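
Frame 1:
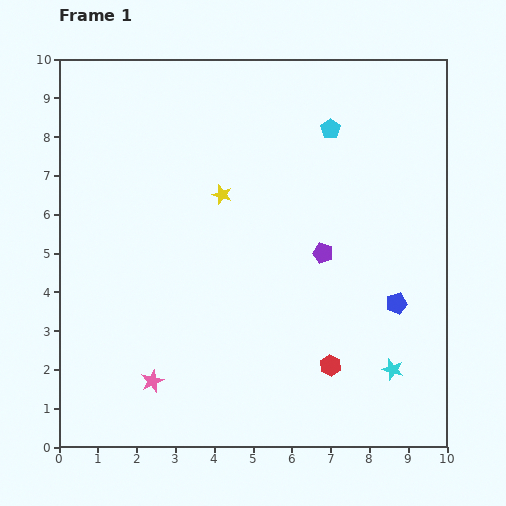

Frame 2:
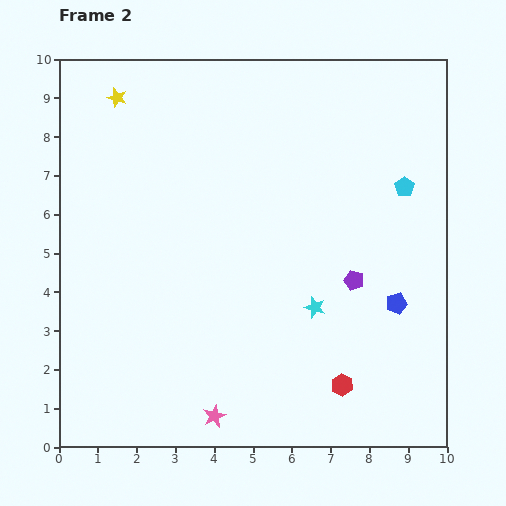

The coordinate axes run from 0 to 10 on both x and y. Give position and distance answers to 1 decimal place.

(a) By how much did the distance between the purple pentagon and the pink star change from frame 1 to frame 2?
-0.5

Distance in frame 1: 5.5. Distance in frame 2: 5.0.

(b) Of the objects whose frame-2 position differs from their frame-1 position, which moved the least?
the red hexagon

(moved 0.6)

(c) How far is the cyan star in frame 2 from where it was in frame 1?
2.6

The cyan star moved from (8.6, 2.0) to (6.6, 3.6), a distance of √(2.0² + 1.6²) ≈ 2.6.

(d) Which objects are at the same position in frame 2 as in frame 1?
the blue pentagon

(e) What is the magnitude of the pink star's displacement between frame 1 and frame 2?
1.8

The pink star moved from (2.4, 1.7) to (4.0, 0.8), a distance of √(1.6² + 0.9²) ≈ 1.8.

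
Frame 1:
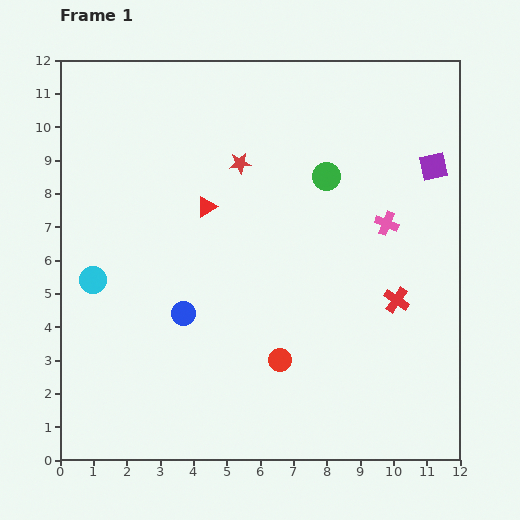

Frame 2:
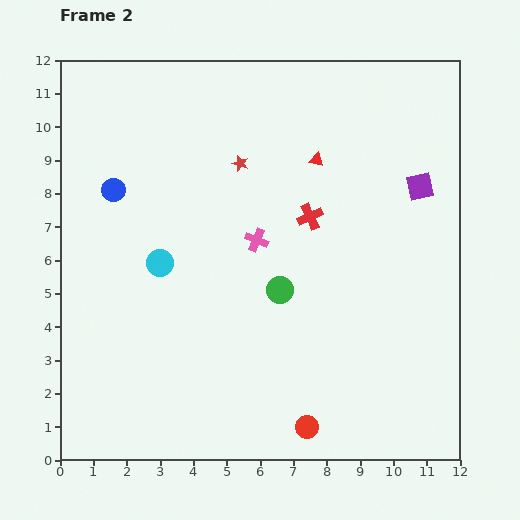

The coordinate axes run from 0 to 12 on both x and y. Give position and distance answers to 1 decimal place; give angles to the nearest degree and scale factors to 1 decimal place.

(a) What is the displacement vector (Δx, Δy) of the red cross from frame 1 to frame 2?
(-2.6, 2.5)

The red cross was at (10.1, 4.8) in frame 1 and (7.5, 7.3) in frame 2.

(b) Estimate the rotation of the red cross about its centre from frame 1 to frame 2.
31° clockwise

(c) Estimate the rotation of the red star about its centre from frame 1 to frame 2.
23° clockwise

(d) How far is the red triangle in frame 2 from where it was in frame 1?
3.6

The red triangle moved from (4.4, 7.6) to (7.7, 9.0), a distance of √(3.3² + 1.4²) ≈ 3.6.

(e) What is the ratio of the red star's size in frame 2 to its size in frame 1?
0.8×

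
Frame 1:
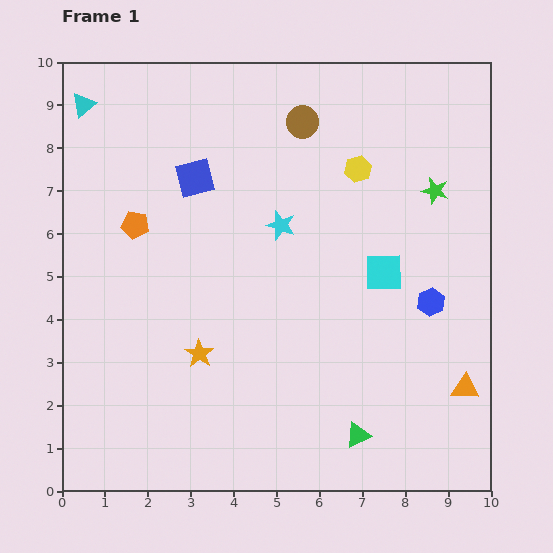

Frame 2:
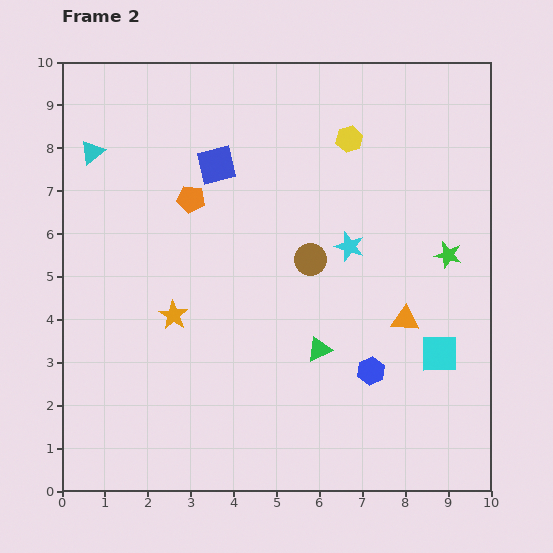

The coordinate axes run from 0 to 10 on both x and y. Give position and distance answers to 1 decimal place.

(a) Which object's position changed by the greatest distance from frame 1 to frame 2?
the brown circle

(moved 3.2; next 2.3)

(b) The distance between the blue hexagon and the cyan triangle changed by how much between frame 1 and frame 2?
-1.0

Distance in frame 1: 9.3. Distance in frame 2: 8.3.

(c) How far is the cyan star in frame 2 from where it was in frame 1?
1.7

The cyan star moved from (5.1, 6.2) to (6.7, 5.7), a distance of √(1.6² + 0.5²) ≈ 1.7.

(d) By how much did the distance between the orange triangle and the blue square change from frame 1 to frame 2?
-2.3

Distance in frame 1: 8.0. Distance in frame 2: 5.7.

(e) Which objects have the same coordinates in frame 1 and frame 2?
none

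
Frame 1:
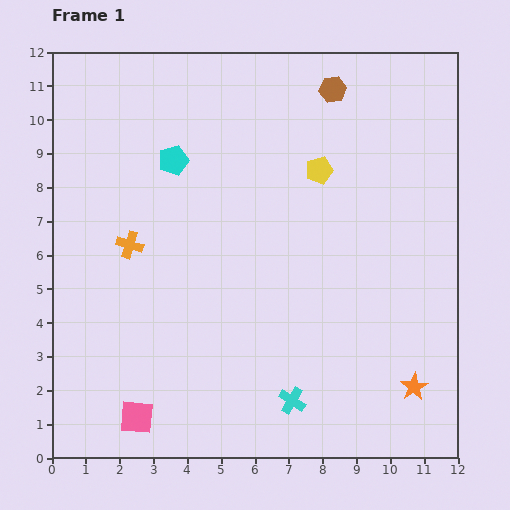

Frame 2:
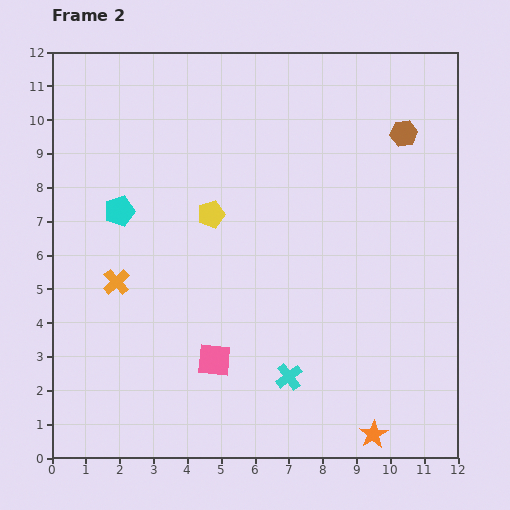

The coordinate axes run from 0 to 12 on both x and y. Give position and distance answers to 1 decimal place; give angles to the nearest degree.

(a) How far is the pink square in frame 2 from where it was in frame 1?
2.9

The pink square moved from (2.5, 1.2) to (4.8, 2.9), a distance of √(2.3² + 1.7²) ≈ 2.9.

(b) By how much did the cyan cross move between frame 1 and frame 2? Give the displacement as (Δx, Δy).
(-0.1, 0.7)

The cyan cross was at (7.1, 1.7) in frame 1 and (7.0, 2.4) in frame 2.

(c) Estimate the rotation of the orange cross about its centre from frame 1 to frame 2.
30° clockwise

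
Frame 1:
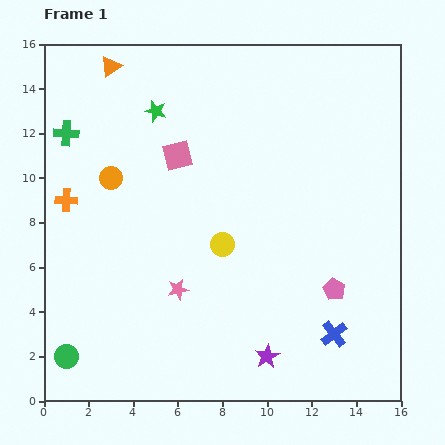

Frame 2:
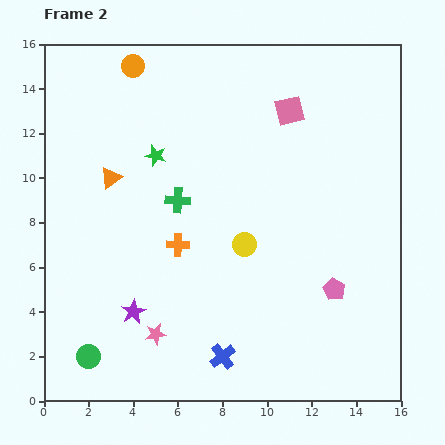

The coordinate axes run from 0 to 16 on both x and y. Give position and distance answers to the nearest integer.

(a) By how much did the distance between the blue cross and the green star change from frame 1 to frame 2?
-4

Distance in frame 1: 13. Distance in frame 2: 9.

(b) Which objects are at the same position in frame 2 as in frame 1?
the pink pentagon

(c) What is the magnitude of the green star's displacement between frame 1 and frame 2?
2

The green star moved from (5, 13) to (5, 11), a distance of √(0² + 2²) ≈ 2.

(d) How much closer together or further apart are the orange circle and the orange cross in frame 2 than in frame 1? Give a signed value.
+6

Distance in frame 1: 2. Distance in frame 2: 8.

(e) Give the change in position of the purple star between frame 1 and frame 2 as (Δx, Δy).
(-6, 2)

The purple star was at (10, 2) in frame 1 and (4, 4) in frame 2.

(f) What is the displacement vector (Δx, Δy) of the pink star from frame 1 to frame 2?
(-1, -2)

The pink star was at (6, 5) in frame 1 and (5, 3) in frame 2.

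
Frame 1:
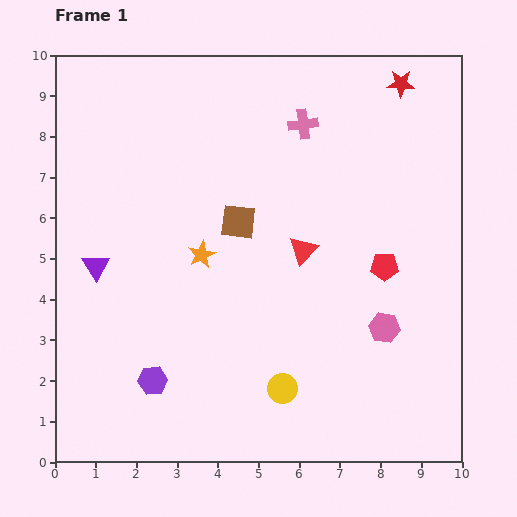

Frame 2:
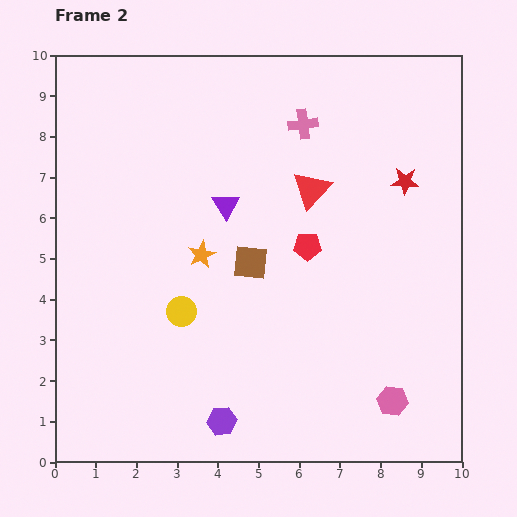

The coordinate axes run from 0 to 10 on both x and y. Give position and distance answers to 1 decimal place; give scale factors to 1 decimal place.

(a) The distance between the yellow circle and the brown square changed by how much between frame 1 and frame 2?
-2.1

Distance in frame 1: 4.2. Distance in frame 2: 2.1.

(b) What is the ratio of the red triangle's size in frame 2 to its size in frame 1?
1.3×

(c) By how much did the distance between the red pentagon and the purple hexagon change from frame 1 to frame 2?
-1.6

Distance in frame 1: 6.4. Distance in frame 2: 4.8.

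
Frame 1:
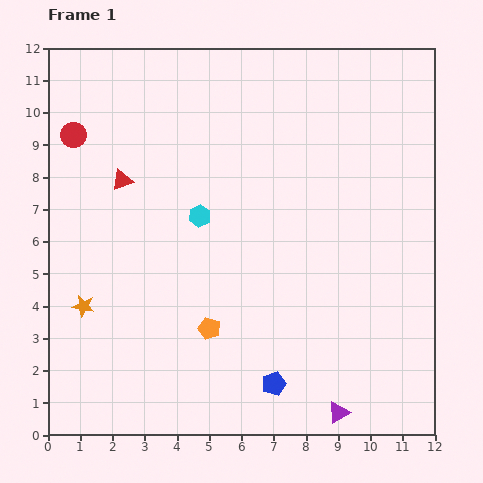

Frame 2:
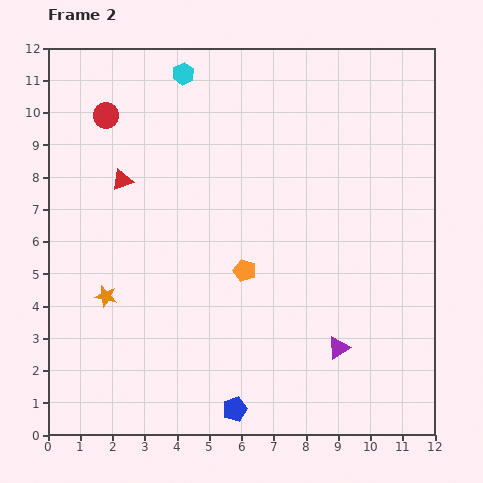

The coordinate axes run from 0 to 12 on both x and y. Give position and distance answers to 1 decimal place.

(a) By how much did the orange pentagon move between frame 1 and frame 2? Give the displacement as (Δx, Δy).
(1.1, 1.8)

The orange pentagon was at (5.0, 3.3) in frame 1 and (6.1, 5.1) in frame 2.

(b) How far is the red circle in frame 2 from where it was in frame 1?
1.2

The red circle moved from (0.8, 9.3) to (1.8, 9.9), a distance of √(1.0² + 0.6²) ≈ 1.2.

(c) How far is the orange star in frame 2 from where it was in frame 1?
0.8

The orange star moved from (1.1, 4.0) to (1.8, 4.3), a distance of √(0.7² + 0.3²) ≈ 0.8.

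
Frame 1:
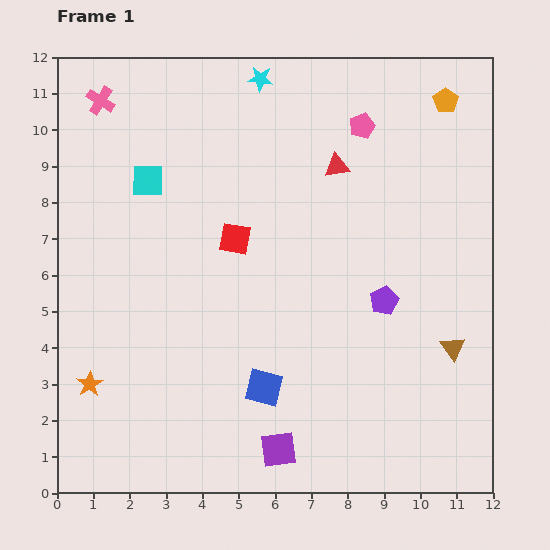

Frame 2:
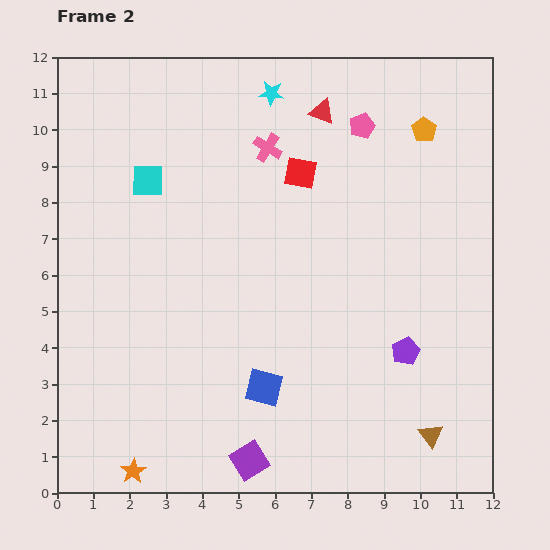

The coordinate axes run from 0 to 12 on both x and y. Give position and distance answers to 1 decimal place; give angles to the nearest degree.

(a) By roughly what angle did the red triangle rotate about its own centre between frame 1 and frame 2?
30° clockwise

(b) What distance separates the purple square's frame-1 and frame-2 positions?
0.9

The purple square moved from (6.1, 1.2) to (5.3, 0.9), a distance of √(0.8² + 0.3²) ≈ 0.9.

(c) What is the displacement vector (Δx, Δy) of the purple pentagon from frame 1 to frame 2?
(0.6, -1.4)

The purple pentagon was at (9.0, 5.3) in frame 1 and (9.6, 3.9) in frame 2.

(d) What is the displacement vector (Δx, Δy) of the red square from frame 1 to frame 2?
(1.8, 1.8)

The red square was at (4.9, 7.0) in frame 1 and (6.7, 8.8) in frame 2.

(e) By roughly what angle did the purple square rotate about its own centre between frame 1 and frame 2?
23° counter-clockwise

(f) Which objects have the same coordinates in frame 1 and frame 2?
the blue square, the cyan square, the pink pentagon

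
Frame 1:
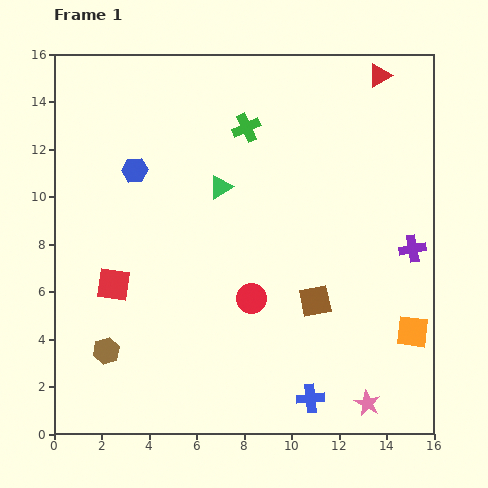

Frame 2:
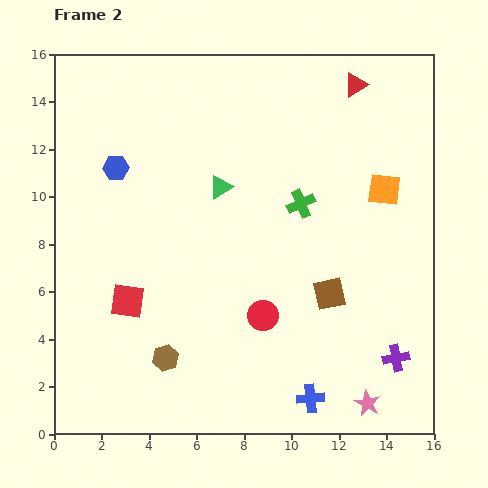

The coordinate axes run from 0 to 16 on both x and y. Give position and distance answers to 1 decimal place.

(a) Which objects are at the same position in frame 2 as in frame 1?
the green triangle, the blue cross, the pink star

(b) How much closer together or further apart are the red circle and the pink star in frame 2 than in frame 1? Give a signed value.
-0.9

Distance in frame 1: 6.6. Distance in frame 2: 5.7.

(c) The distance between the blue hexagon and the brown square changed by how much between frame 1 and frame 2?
+1.0

Distance in frame 1: 9.4. Distance in frame 2: 10.4.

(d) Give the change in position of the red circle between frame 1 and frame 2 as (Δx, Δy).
(0.5, -0.7)

The red circle was at (8.3, 5.7) in frame 1 and (8.8, 5.0) in frame 2.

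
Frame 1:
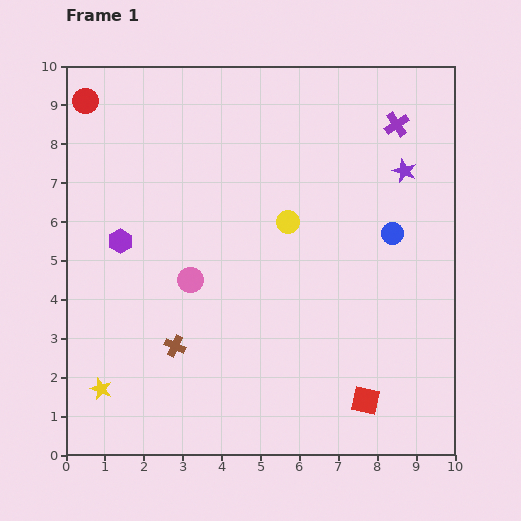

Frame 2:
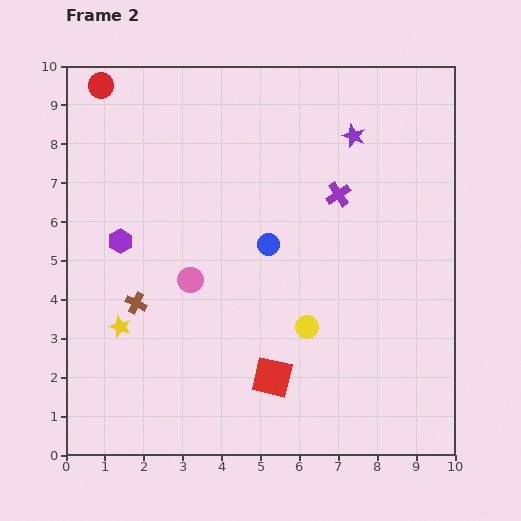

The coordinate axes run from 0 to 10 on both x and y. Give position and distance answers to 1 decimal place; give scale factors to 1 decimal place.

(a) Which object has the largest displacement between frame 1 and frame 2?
the blue circle

(moved 3.2; next 2.7)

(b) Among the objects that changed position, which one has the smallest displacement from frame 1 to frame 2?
the red circle

(moved 0.6)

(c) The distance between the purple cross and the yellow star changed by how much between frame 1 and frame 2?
-3.6

Distance in frame 1: 10.2. Distance in frame 2: 6.6.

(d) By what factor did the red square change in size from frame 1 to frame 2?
1.4×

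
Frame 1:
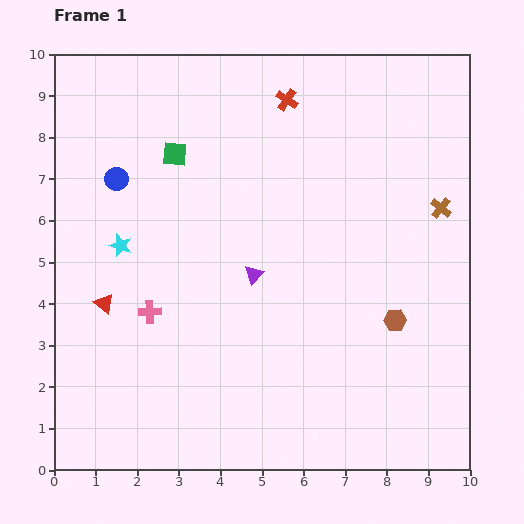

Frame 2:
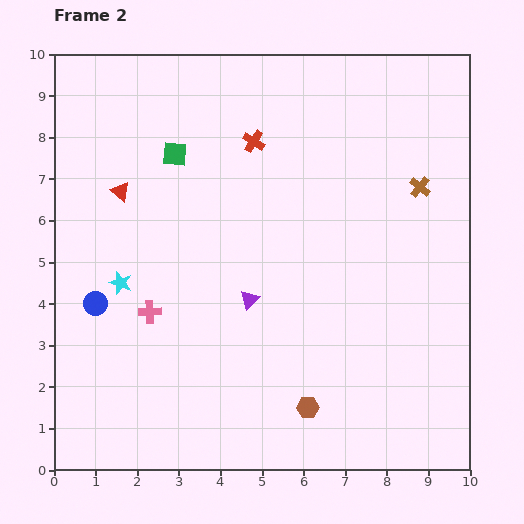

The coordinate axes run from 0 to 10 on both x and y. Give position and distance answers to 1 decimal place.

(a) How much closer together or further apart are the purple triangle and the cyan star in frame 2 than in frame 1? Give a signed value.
-0.2

Distance in frame 1: 3.3. Distance in frame 2: 3.1.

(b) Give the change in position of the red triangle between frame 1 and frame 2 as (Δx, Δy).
(0.4, 2.7)

The red triangle was at (1.2, 4.0) in frame 1 and (1.6, 6.7) in frame 2.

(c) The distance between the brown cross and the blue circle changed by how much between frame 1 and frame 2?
+0.5

Distance in frame 1: 7.8. Distance in frame 2: 8.3.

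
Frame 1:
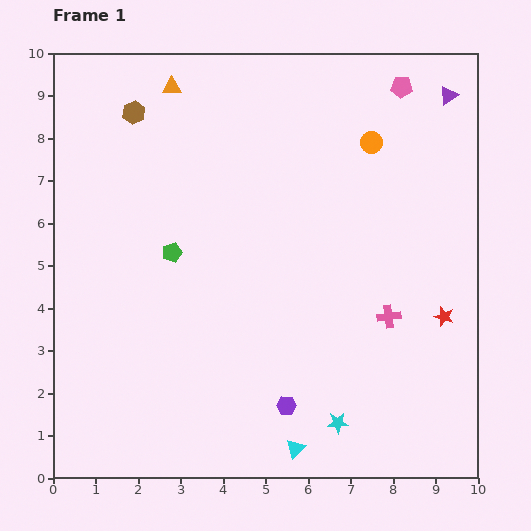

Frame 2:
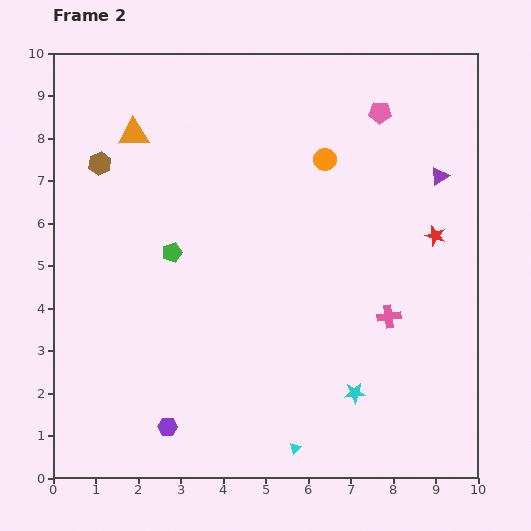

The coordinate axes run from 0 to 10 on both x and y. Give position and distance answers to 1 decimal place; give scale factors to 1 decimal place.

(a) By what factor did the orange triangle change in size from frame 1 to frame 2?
1.7×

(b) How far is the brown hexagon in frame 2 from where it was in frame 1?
1.4

The brown hexagon moved from (1.9, 8.6) to (1.1, 7.4), a distance of √(0.8² + 1.2²) ≈ 1.4.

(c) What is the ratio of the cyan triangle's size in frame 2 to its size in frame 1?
0.6×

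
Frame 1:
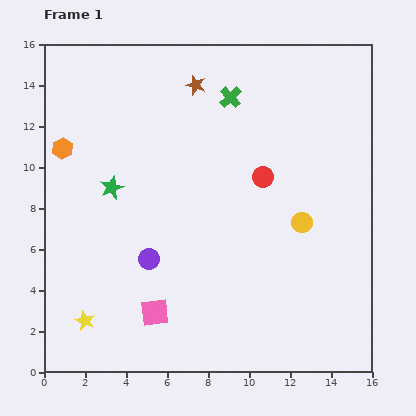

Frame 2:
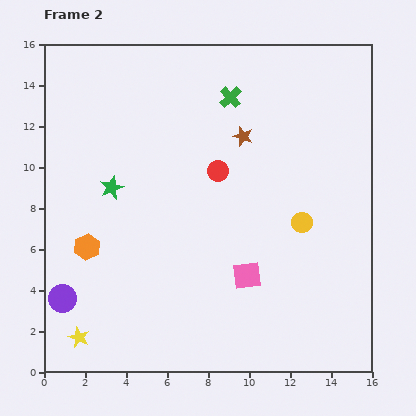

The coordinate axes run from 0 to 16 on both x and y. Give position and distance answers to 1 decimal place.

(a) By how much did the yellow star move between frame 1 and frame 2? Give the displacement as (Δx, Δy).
(-0.3, -0.8)

The yellow star was at (2.0, 2.5) in frame 1 and (1.7, 1.7) in frame 2.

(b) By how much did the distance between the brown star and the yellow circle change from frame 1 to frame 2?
-3.4

Distance in frame 1: 8.5. Distance in frame 2: 5.1.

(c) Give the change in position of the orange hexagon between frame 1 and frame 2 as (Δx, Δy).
(1.2, -4.8)

The orange hexagon was at (0.9, 10.9) in frame 1 and (2.1, 6.1) in frame 2.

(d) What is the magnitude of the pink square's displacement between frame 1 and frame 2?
4.8

The pink square moved from (5.4, 2.9) to (9.9, 4.7), a distance of √(4.5² + 1.8²) ≈ 4.8.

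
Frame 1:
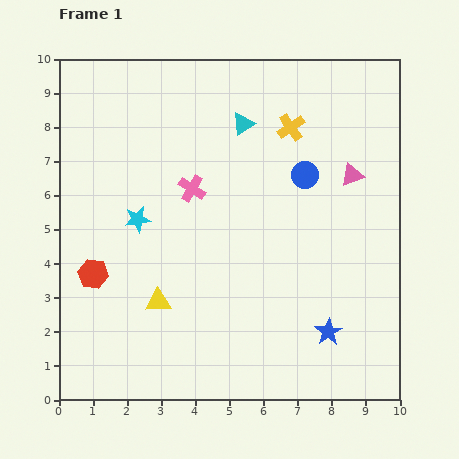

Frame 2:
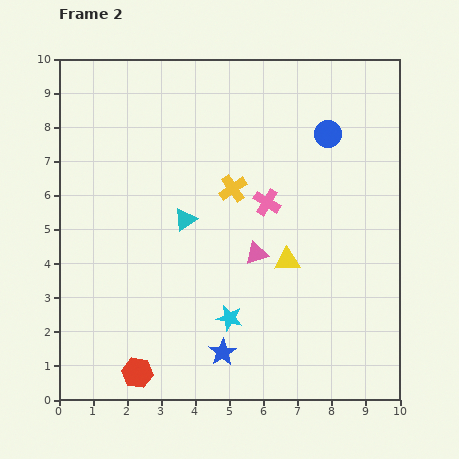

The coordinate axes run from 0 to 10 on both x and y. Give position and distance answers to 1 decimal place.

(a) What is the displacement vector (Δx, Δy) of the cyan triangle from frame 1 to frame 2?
(-1.7, -2.8)

The cyan triangle was at (5.4, 8.1) in frame 1 and (3.7, 5.3) in frame 2.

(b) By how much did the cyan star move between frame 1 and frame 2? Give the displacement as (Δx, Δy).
(2.7, -2.9)

The cyan star was at (2.3, 5.3) in frame 1 and (5.0, 2.4) in frame 2.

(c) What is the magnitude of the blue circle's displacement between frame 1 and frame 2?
1.4

The blue circle moved from (7.2, 6.6) to (7.9, 7.8), a distance of √(0.7² + 1.2²) ≈ 1.4.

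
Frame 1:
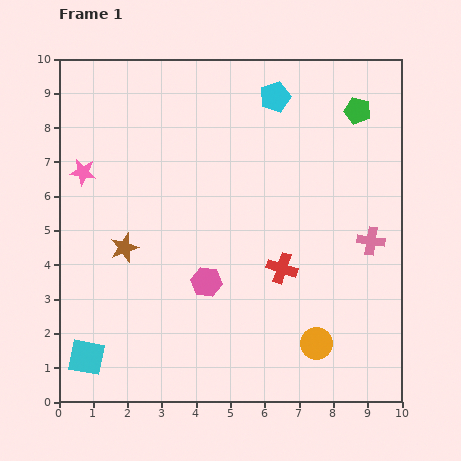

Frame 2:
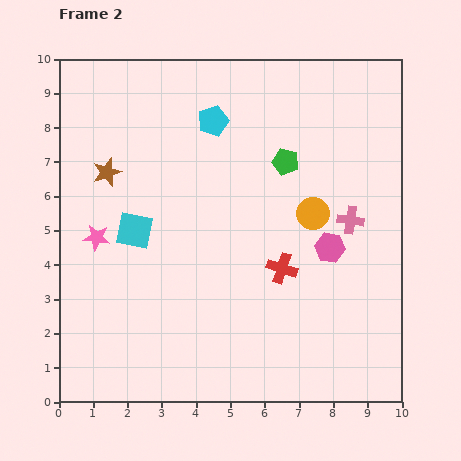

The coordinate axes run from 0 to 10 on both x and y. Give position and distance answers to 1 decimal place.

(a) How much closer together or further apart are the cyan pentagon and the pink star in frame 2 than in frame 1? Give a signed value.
-1.2

Distance in frame 1: 6.0. Distance in frame 2: 4.8.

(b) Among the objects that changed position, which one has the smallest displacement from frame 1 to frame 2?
the pink cross

(moved 0.8)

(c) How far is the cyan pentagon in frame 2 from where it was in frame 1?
1.9

The cyan pentagon moved from (6.3, 8.9) to (4.5, 8.2), a distance of √(1.8² + 0.7²) ≈ 1.9.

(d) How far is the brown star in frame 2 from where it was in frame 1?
2.3

The brown star moved from (1.9, 4.5) to (1.4, 6.7), a distance of √(0.5² + 2.2²) ≈ 2.3.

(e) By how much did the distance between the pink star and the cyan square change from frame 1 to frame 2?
-4.3

Distance in frame 1: 5.4. Distance in frame 2: 1.1.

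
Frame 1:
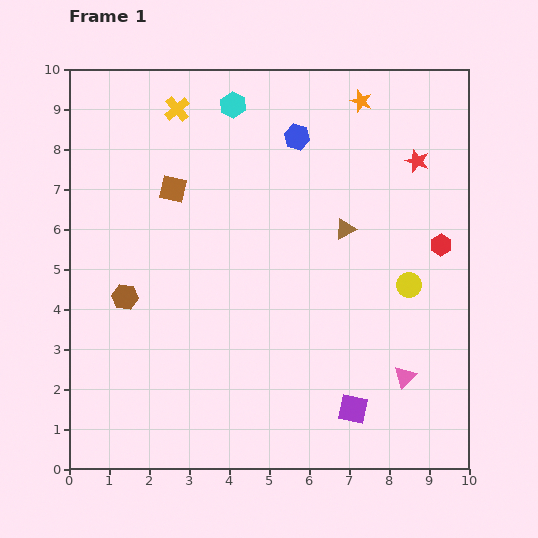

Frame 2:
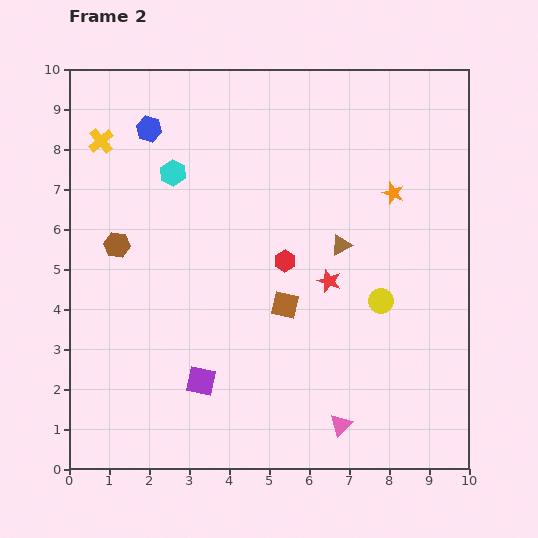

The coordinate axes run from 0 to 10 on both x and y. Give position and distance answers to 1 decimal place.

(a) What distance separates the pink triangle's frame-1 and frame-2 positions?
2.0

The pink triangle moved from (8.4, 2.3) to (6.8, 1.1), a distance of √(1.6² + 1.2²) ≈ 2.0.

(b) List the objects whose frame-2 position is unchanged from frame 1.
none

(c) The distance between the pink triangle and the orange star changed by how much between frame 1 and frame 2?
-1.1

Distance in frame 1: 7.0. Distance in frame 2: 5.9.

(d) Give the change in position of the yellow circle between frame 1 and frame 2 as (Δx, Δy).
(-0.7, -0.4)

The yellow circle was at (8.5, 4.6) in frame 1 and (7.8, 4.2) in frame 2.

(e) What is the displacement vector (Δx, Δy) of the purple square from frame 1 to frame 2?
(-3.8, 0.7)

The purple square was at (7.1, 1.5) in frame 1 and (3.3, 2.2) in frame 2.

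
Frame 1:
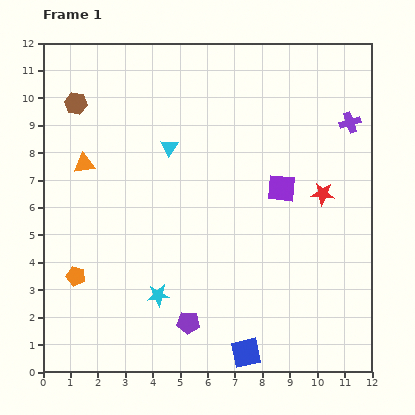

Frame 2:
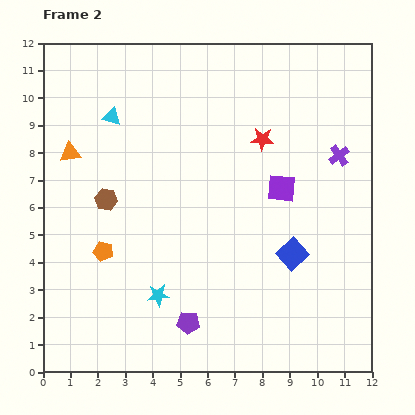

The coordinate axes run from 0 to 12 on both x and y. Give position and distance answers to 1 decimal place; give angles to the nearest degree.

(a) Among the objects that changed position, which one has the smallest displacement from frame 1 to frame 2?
the orange triangle

(moved 0.6)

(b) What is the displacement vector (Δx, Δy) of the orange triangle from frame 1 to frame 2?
(-0.5, 0.4)

The orange triangle was at (1.5, 7.6) in frame 1 and (1.0, 8.0) in frame 2.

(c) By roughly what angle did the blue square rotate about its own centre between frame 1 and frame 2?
30° counter-clockwise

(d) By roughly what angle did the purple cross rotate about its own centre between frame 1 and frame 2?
18° counter-clockwise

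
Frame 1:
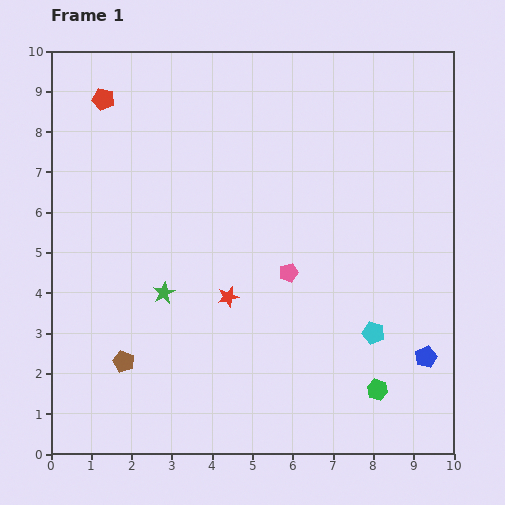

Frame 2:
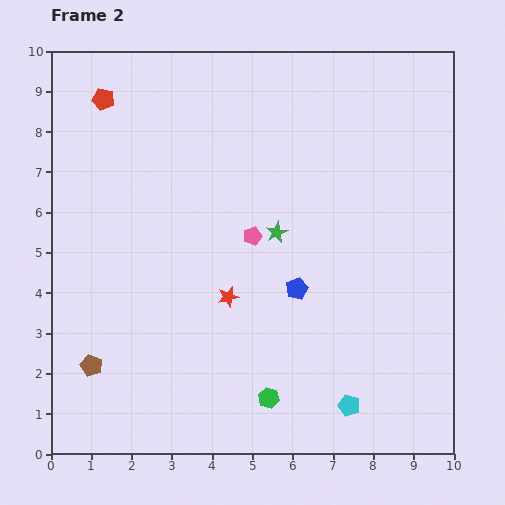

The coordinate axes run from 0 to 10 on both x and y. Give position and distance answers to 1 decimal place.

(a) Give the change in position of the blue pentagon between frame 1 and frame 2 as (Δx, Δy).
(-3.2, 1.7)

The blue pentagon was at (9.3, 2.4) in frame 1 and (6.1, 4.1) in frame 2.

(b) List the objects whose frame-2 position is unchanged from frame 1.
the red star, the red pentagon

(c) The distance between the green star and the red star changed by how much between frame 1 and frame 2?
+0.4

Distance in frame 1: 1.6. Distance in frame 2: 2.0.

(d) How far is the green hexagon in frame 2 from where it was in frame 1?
2.7

The green hexagon moved from (8.1, 1.6) to (5.4, 1.4), a distance of √(2.7² + 0.2²) ≈ 2.7.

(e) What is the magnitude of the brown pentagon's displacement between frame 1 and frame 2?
0.8

The brown pentagon moved from (1.8, 2.3) to (1.0, 2.2), a distance of √(0.8² + 0.1²) ≈ 0.8.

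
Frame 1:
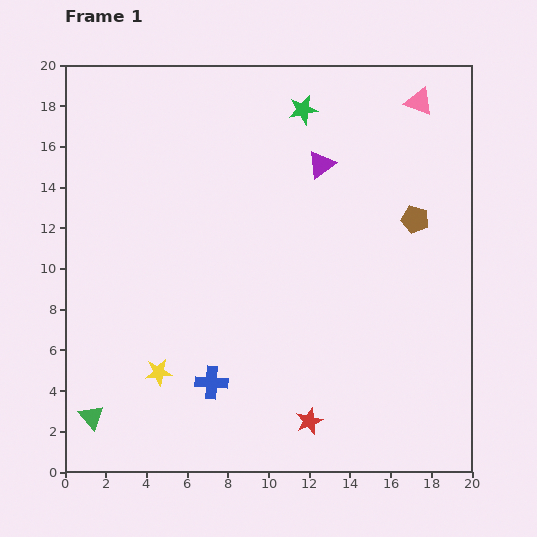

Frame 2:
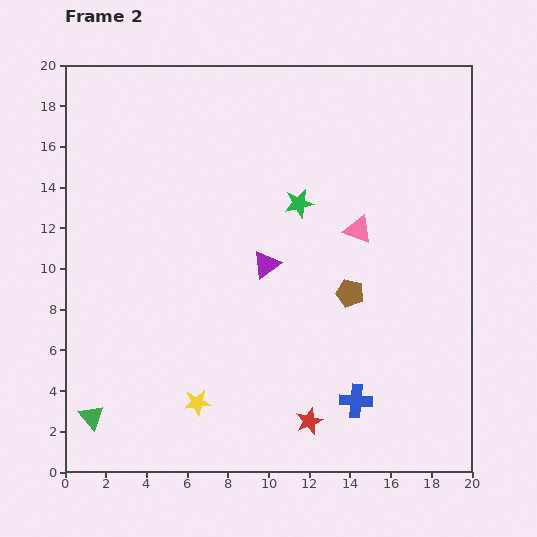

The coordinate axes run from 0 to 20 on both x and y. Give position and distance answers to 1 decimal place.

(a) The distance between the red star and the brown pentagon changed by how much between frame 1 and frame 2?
-4.6

Distance in frame 1: 11.2. Distance in frame 2: 6.6.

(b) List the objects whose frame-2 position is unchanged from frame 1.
the green triangle, the red star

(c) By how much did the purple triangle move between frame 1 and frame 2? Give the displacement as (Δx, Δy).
(-2.7, -4.9)

The purple triangle was at (12.6, 15.1) in frame 1 and (9.9, 10.2) in frame 2.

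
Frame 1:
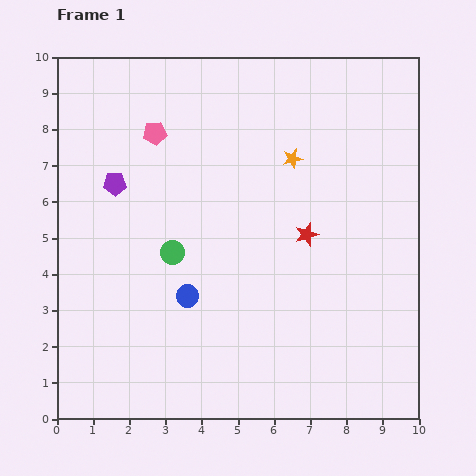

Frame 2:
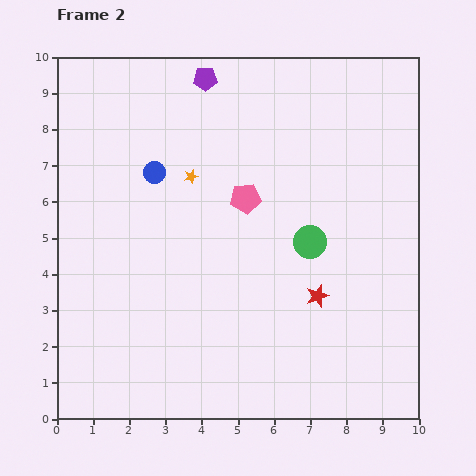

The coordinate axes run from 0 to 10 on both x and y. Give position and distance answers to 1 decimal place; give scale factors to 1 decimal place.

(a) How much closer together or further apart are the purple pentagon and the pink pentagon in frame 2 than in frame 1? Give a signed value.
+1.7

Distance in frame 1: 1.8. Distance in frame 2: 3.5.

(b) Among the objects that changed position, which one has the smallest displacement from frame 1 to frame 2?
the red star

(moved 1.7)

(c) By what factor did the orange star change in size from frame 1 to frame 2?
0.7×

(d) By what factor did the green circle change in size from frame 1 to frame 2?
1.4×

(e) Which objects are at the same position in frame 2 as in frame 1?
none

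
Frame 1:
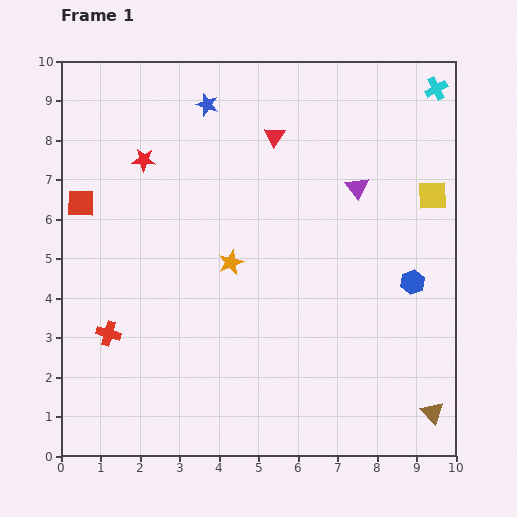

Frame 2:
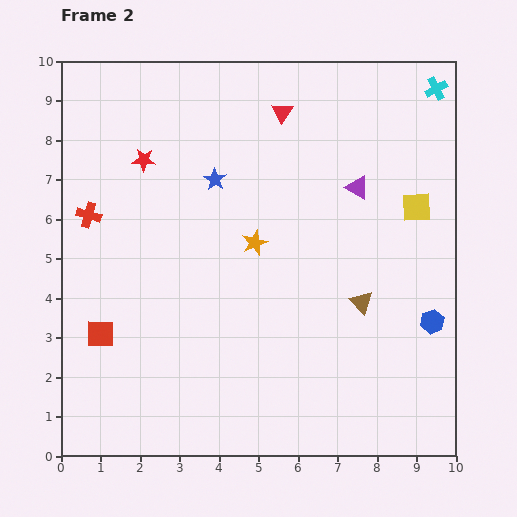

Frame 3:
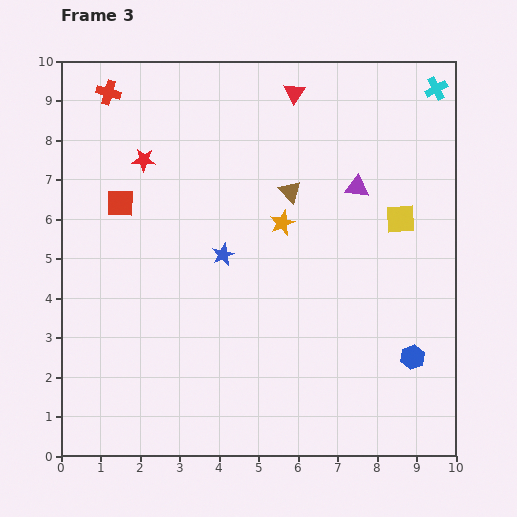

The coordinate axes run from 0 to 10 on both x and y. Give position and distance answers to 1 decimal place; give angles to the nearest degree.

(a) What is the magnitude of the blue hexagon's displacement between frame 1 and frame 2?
1.1

The blue hexagon moved from (8.9, 4.4) to (9.4, 3.4), a distance of √(0.5² + 1.0²) ≈ 1.1.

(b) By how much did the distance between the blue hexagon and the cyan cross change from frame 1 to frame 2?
+1.0

Distance in frame 1: 4.9. Distance in frame 2: 5.9.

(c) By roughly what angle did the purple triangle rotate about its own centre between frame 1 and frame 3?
46° counter-clockwise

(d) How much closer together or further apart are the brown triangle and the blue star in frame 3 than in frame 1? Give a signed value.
-7.4

Distance in frame 1: 9.7. Distance in frame 3: 2.3.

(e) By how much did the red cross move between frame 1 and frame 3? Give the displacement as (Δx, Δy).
(0.0, 6.1)

The red cross was at (1.2, 3.1) in frame 1 and (1.2, 9.2) in frame 3.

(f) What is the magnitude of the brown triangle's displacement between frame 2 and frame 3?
3.3

The brown triangle moved from (7.6, 3.9) to (5.8, 6.7), a distance of √(1.8² + 2.8²) ≈ 3.3.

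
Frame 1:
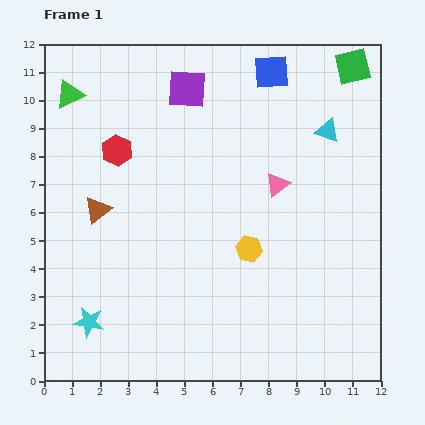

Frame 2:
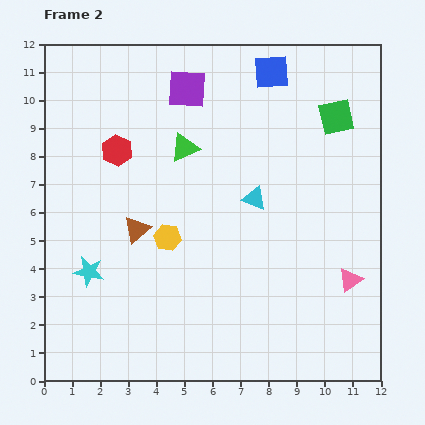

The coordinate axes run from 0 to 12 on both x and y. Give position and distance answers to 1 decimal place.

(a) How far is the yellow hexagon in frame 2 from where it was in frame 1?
2.9

The yellow hexagon moved from (7.3, 4.7) to (4.4, 5.1), a distance of √(2.9² + 0.4²) ≈ 2.9.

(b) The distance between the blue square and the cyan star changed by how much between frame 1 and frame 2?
-1.4

Distance in frame 1: 11.0. Distance in frame 2: 9.6.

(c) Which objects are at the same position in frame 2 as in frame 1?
the red hexagon, the blue square, the purple square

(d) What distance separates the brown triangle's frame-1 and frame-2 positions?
1.6

The brown triangle moved from (1.9, 6.1) to (3.3, 5.4), a distance of √(1.4² + 0.7²) ≈ 1.6.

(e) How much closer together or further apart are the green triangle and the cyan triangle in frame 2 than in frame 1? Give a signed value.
-6.2

Distance in frame 1: 9.3. Distance in frame 2: 3.1.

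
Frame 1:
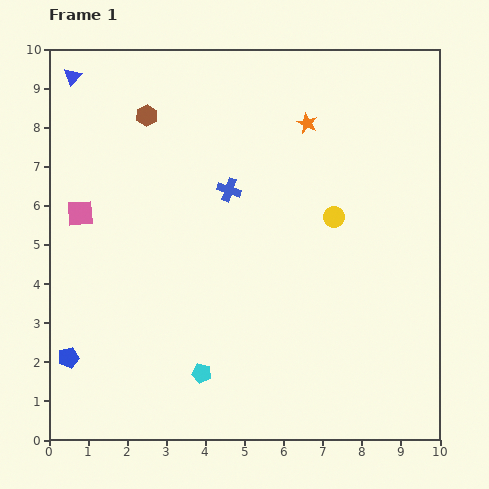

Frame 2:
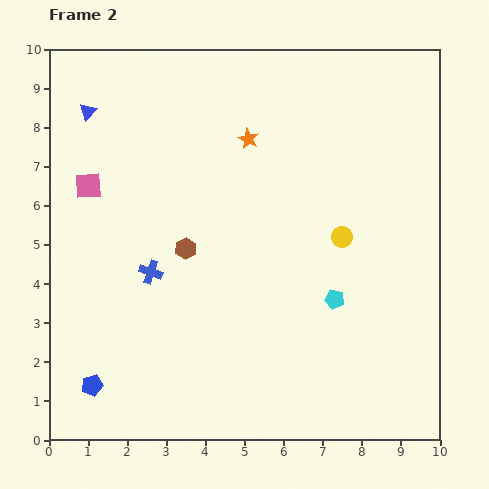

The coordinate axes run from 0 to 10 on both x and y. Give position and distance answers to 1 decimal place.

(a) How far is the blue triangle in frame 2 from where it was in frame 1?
1.0

The blue triangle moved from (0.6, 9.3) to (1.0, 8.4), a distance of √(0.4² + 0.9²) ≈ 1.0.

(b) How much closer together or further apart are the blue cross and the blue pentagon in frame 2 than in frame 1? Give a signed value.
-2.6

Distance in frame 1: 5.9. Distance in frame 2: 3.3.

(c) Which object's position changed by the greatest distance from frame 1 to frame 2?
the cyan pentagon

(moved 3.9; next 3.5)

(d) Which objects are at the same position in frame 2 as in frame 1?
none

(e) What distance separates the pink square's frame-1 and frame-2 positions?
0.7

The pink square moved from (0.8, 5.8) to (1.0, 6.5), a distance of √(0.2² + 0.7²) ≈ 0.7.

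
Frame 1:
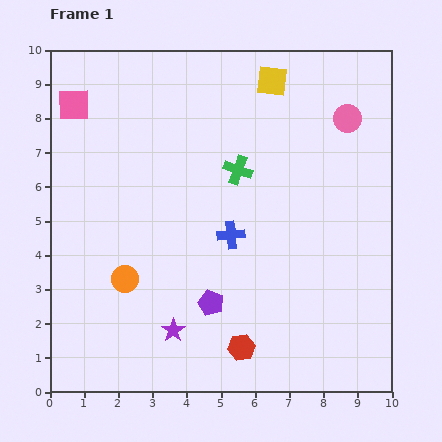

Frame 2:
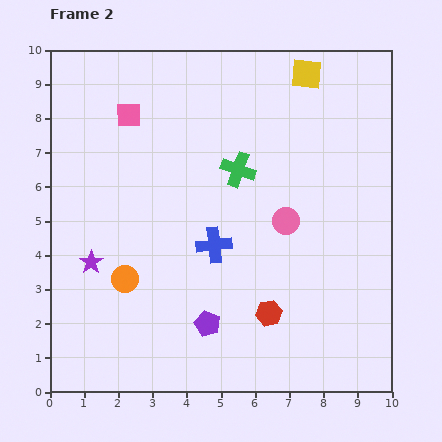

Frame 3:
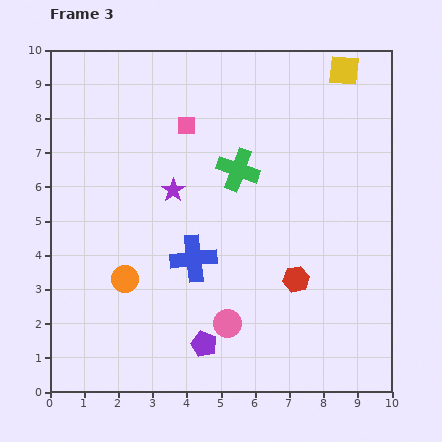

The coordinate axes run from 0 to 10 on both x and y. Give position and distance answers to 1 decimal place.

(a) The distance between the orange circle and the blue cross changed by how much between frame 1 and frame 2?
-0.6

Distance in frame 1: 3.4. Distance in frame 2: 2.8.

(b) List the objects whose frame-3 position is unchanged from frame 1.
the orange circle, the green cross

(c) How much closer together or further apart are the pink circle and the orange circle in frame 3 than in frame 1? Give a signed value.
-4.7

Distance in frame 1: 8.0. Distance in frame 3: 3.3.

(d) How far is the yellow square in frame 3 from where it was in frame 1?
2.1

The yellow square moved from (6.5, 9.1) to (8.6, 9.4), a distance of √(2.1² + 0.3²) ≈ 2.1.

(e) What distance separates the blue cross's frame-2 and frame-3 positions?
0.7

The blue cross moved from (4.8, 4.3) to (4.2, 3.9), a distance of √(0.6² + 0.4²) ≈ 0.7.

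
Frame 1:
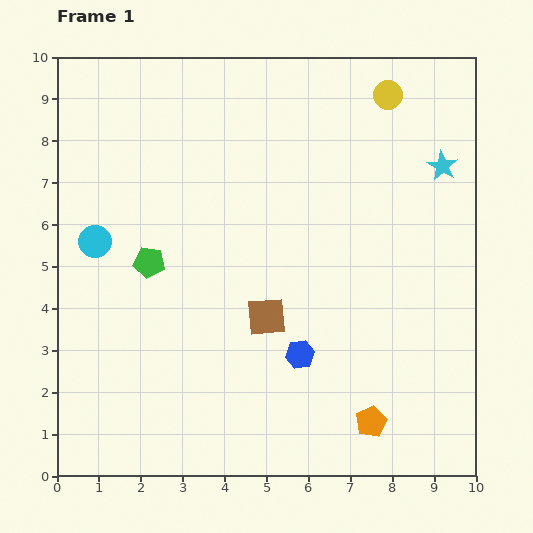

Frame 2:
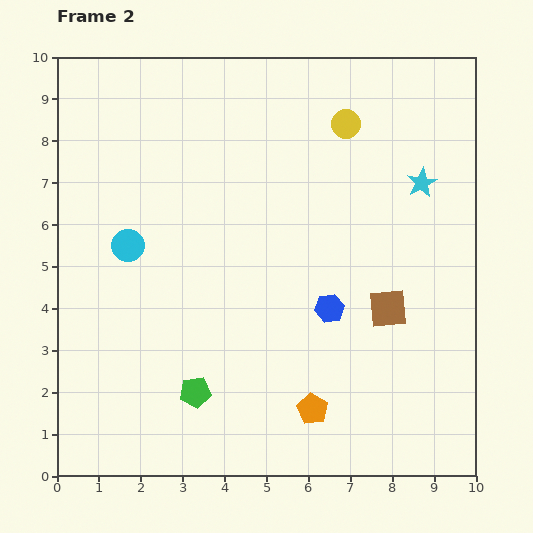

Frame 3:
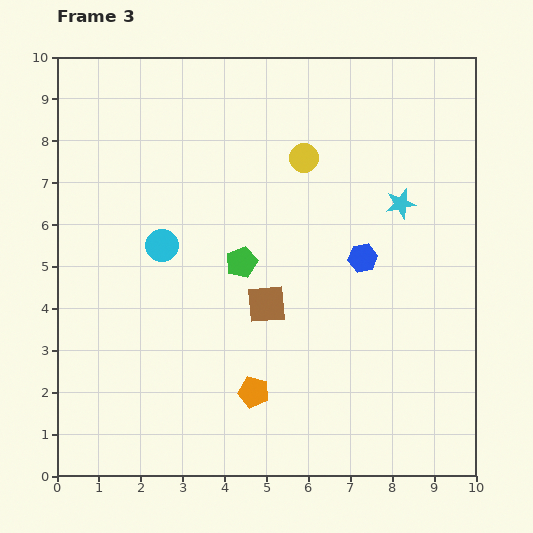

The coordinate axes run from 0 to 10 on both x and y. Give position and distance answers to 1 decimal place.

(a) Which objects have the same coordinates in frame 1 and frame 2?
none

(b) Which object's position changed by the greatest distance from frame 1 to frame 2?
the green pentagon

(moved 3.3; next 2.9)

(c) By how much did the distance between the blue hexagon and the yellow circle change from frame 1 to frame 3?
-3.7

Distance in frame 1: 6.5. Distance in frame 3: 2.8.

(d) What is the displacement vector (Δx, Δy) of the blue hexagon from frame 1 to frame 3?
(1.5, 2.3)

The blue hexagon was at (5.8, 2.9) in frame 1 and (7.3, 5.2) in frame 3.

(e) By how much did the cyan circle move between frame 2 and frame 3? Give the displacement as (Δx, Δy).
(0.8, 0.0)

The cyan circle was at (1.7, 5.5) in frame 2 and (2.5, 5.5) in frame 3.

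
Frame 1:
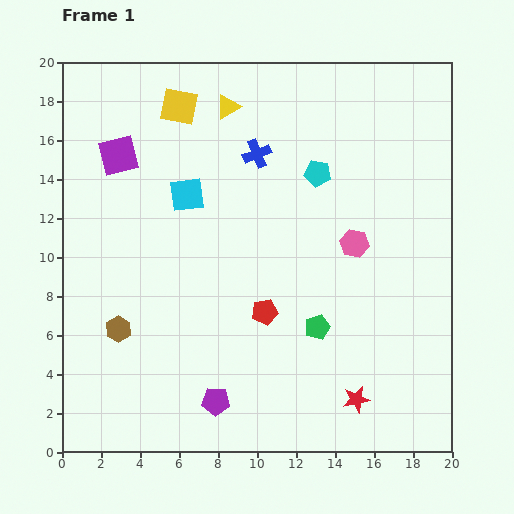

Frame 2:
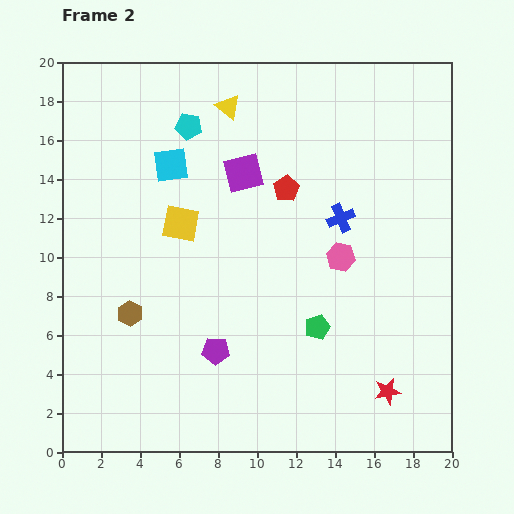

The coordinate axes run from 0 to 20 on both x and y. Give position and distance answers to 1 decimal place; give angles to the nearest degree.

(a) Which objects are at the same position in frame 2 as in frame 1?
the yellow triangle, the green pentagon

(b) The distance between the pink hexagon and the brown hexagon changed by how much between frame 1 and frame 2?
-1.7

Distance in frame 1: 12.9. Distance in frame 2: 11.2.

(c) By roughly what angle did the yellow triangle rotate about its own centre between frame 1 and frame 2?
50° counter-clockwise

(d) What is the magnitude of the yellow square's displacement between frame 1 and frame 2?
6.0

The yellow square moved from (6.0, 17.7) to (6.1, 11.7), a distance of √(0.1² + 6.0²) ≈ 6.0.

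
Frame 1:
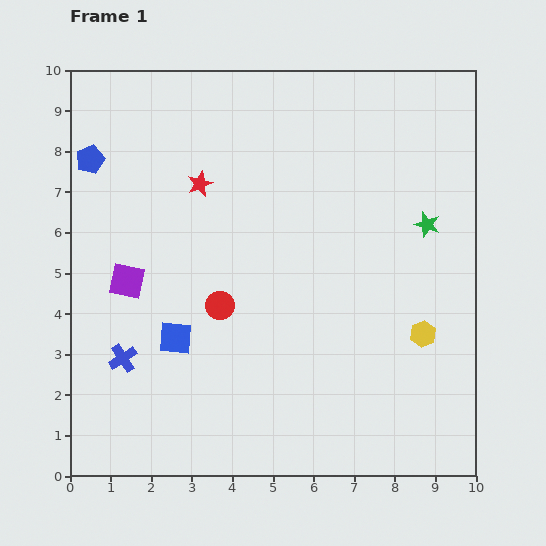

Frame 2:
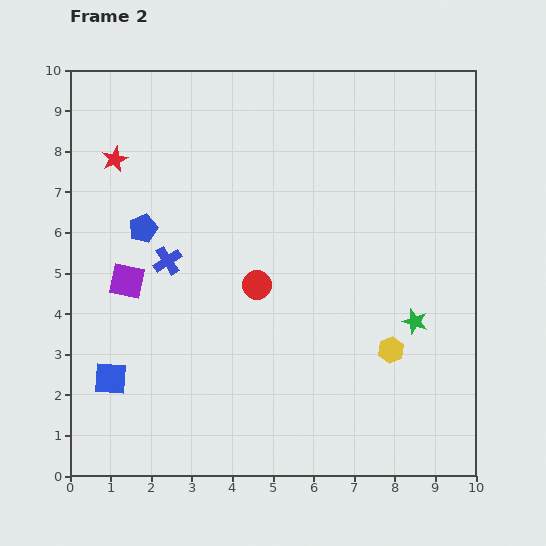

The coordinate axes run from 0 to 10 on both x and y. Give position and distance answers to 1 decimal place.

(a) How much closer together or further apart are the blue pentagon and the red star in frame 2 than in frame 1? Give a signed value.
-1.0

Distance in frame 1: 2.8. Distance in frame 2: 1.8.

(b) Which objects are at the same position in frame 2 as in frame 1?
the purple square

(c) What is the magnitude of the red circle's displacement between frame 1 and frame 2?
1.0

The red circle moved from (3.7, 4.2) to (4.6, 4.7), a distance of √(0.9² + 0.5²) ≈ 1.0.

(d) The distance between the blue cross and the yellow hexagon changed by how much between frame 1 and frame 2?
-1.5

Distance in frame 1: 7.4. Distance in frame 2: 5.9.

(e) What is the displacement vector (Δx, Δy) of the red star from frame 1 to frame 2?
(-2.1, 0.6)

The red star was at (3.2, 7.2) in frame 1 and (1.1, 7.8) in frame 2.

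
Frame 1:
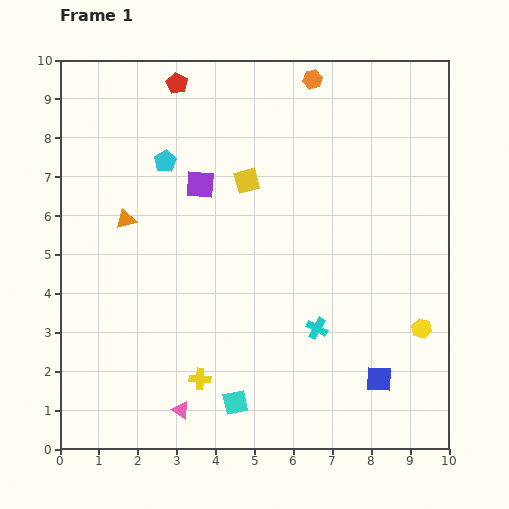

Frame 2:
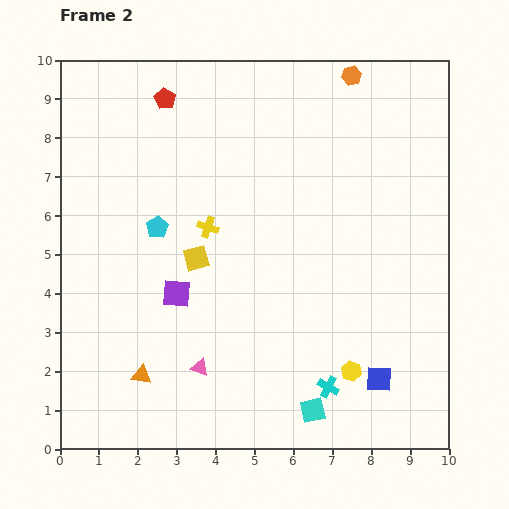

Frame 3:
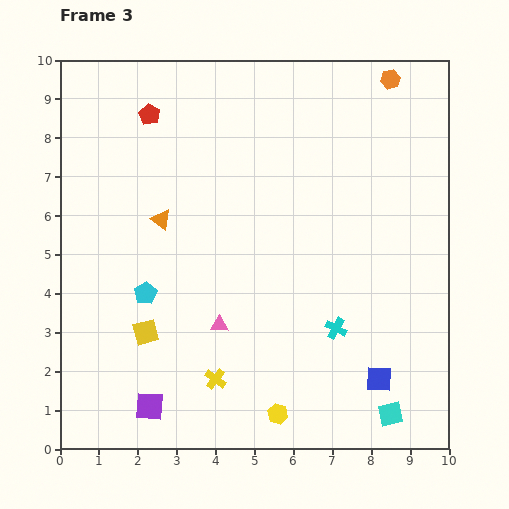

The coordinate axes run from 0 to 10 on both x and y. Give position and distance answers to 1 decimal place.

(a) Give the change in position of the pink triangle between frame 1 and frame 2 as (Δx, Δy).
(0.5, 1.1)

The pink triangle was at (3.1, 1.0) in frame 1 and (3.6, 2.1) in frame 2.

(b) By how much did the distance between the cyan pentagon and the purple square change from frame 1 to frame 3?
+1.8

Distance in frame 1: 1.1. Distance in frame 3: 2.9.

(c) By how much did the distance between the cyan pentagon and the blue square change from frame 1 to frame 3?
-1.4

Distance in frame 1: 7.8. Distance in frame 3: 6.4.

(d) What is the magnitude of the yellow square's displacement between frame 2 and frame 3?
2.3

The yellow square moved from (3.5, 4.9) to (2.2, 3.0), a distance of √(1.3² + 1.9²) ≈ 2.3.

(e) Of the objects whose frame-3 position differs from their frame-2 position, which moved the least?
the red pentagon

(moved 0.6)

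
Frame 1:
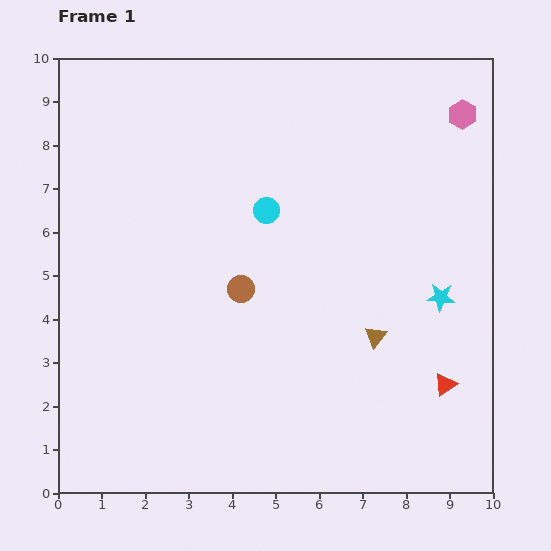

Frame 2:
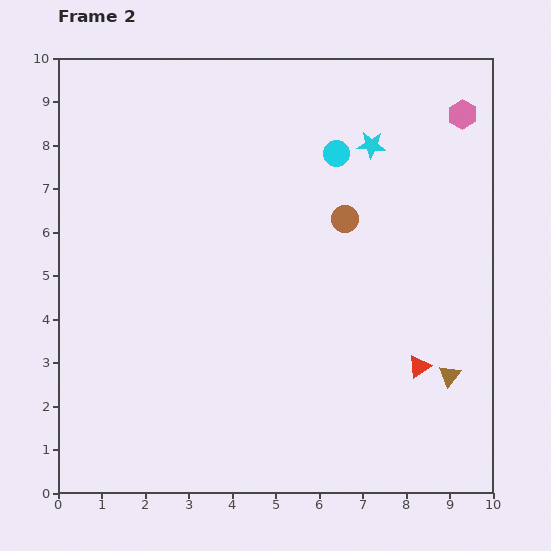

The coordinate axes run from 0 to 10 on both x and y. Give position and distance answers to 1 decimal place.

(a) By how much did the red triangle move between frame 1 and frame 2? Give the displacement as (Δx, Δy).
(-0.6, 0.4)

The red triangle was at (8.9, 2.5) in frame 1 and (8.3, 2.9) in frame 2.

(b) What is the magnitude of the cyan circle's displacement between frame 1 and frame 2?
2.1

The cyan circle moved from (4.8, 6.5) to (6.4, 7.8), a distance of √(1.6² + 1.3²) ≈ 2.1.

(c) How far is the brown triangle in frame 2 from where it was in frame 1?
1.9

The brown triangle moved from (7.3, 3.6) to (9.0, 2.7), a distance of √(1.7² + 0.9²) ≈ 1.9.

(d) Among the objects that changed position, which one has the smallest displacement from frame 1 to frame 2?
the red triangle

(moved 0.7)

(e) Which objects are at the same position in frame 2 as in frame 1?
the pink hexagon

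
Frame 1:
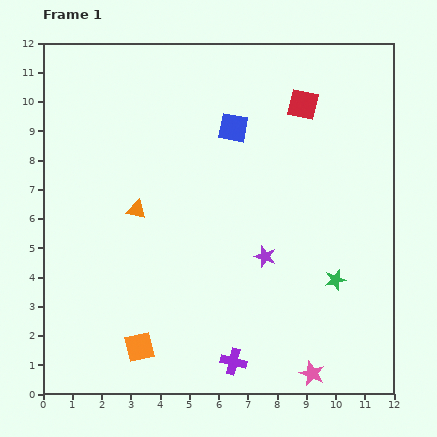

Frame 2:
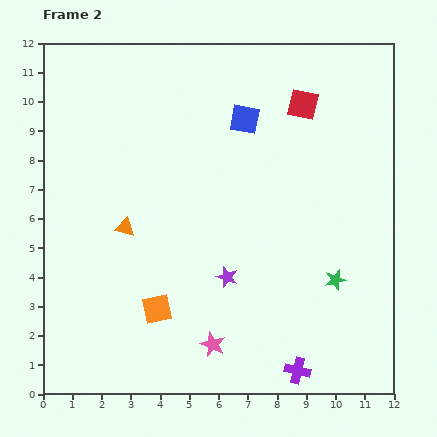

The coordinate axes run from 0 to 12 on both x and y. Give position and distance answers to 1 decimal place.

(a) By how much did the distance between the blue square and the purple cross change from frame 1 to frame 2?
+0.8

Distance in frame 1: 8.0. Distance in frame 2: 8.8.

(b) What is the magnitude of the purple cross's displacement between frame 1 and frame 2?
2.2

The purple cross moved from (6.5, 1.1) to (8.7, 0.8), a distance of √(2.2² + 0.3²) ≈ 2.2.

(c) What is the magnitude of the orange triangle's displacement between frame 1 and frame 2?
0.7

The orange triangle moved from (3.2, 6.3) to (2.8, 5.7), a distance of √(0.4² + 0.6²) ≈ 0.7.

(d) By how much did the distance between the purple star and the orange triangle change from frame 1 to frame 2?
-0.8

Distance in frame 1: 4.7. Distance in frame 2: 3.9.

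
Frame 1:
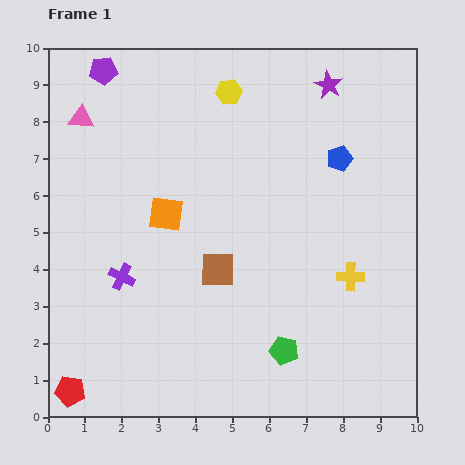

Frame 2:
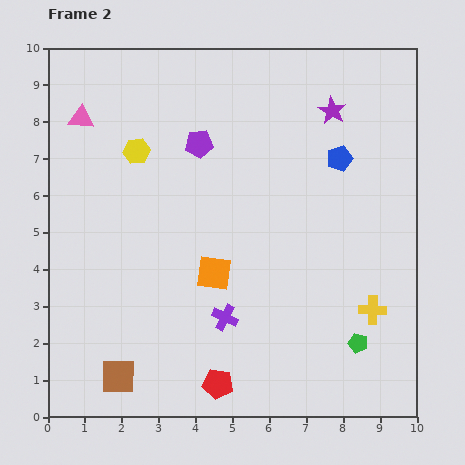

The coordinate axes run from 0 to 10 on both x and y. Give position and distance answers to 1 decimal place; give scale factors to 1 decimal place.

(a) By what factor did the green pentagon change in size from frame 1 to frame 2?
0.7×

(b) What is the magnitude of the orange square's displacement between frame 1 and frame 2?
2.1

The orange square moved from (3.2, 5.5) to (4.5, 3.9), a distance of √(1.3² + 1.6²) ≈ 2.1.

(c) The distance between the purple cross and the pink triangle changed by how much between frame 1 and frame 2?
+2.3

Distance in frame 1: 4.4. Distance in frame 2: 6.7.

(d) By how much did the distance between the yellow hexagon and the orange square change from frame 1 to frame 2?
+0.2

Distance in frame 1: 3.7. Distance in frame 2: 3.9.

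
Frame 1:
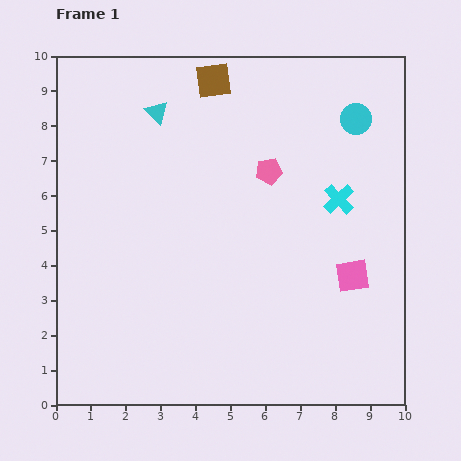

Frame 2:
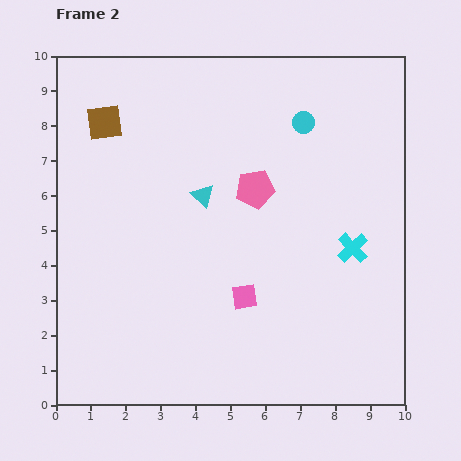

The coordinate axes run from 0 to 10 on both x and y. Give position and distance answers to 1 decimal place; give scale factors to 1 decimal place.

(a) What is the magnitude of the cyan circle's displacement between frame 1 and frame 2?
1.5

The cyan circle moved from (8.6, 8.2) to (7.1, 8.1), a distance of √(1.5² + 0.1²) ≈ 1.5.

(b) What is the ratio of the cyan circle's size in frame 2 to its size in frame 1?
0.7×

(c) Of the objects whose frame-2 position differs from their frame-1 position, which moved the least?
the pink pentagon

(moved 0.6)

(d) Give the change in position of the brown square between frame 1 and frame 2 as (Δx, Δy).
(-3.1, -1.2)

The brown square was at (4.5, 9.3) in frame 1 and (1.4, 8.1) in frame 2.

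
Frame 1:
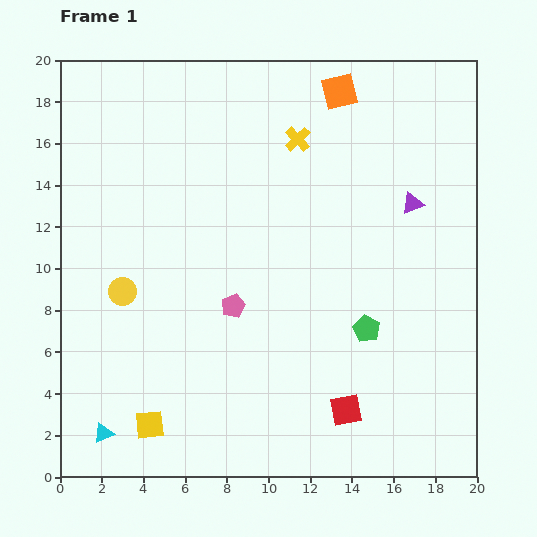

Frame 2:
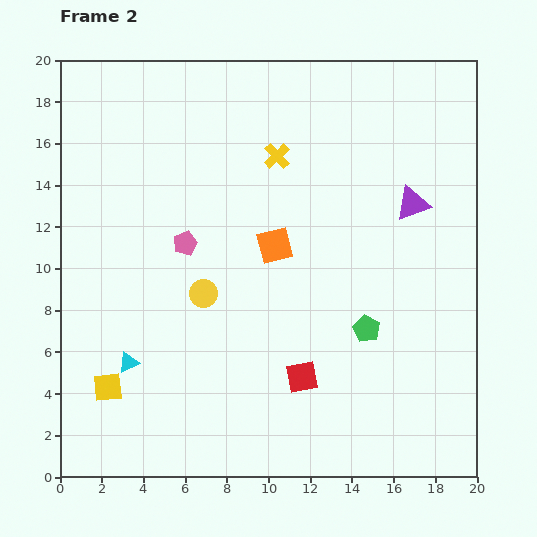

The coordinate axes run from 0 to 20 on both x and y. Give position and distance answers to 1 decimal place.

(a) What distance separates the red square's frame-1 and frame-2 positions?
2.6

The red square moved from (13.7, 3.2) to (11.6, 4.8), a distance of √(2.1² + 1.6²) ≈ 2.6.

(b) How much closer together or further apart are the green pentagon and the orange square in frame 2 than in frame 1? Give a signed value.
-5.6

Distance in frame 1: 11.5. Distance in frame 2: 5.9.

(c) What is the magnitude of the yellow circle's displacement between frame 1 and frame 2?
3.9

The yellow circle moved from (3.0, 8.9) to (6.9, 8.8), a distance of √(3.9² + 0.1²) ≈ 3.9.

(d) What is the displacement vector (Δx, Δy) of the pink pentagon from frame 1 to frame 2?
(-2.3, 3.0)

The pink pentagon was at (8.3, 8.2) in frame 1 and (6.0, 11.2) in frame 2.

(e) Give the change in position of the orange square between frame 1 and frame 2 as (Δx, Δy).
(-3.1, -7.4)

The orange square was at (13.4, 18.5) in frame 1 and (10.3, 11.1) in frame 2.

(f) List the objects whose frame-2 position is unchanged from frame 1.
the purple triangle, the green pentagon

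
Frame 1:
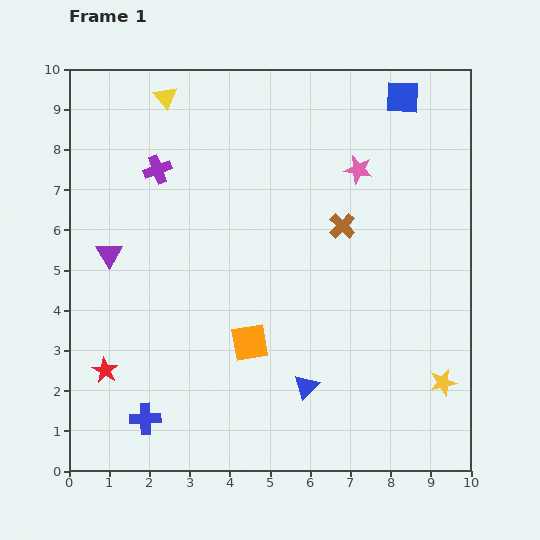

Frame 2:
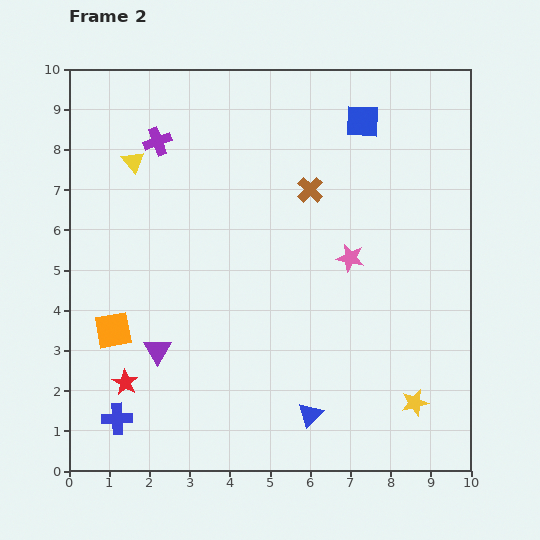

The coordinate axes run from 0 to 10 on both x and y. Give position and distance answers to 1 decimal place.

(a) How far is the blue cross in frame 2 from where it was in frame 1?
0.7

The blue cross moved from (1.9, 1.3) to (1.2, 1.3), a distance of √(0.7² + 0.0²) ≈ 0.7.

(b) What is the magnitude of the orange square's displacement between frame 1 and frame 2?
3.4

The orange square moved from (4.5, 3.2) to (1.1, 3.5), a distance of √(3.4² + 0.3²) ≈ 3.4.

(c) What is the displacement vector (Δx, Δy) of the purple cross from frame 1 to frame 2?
(0.0, 0.7)

The purple cross was at (2.2, 7.5) in frame 1 and (2.2, 8.2) in frame 2.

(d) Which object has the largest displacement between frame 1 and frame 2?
the orange square

(moved 3.4; next 2.7)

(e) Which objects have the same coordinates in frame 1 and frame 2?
none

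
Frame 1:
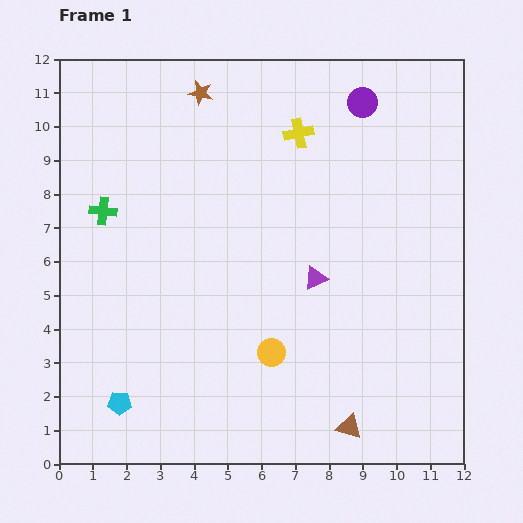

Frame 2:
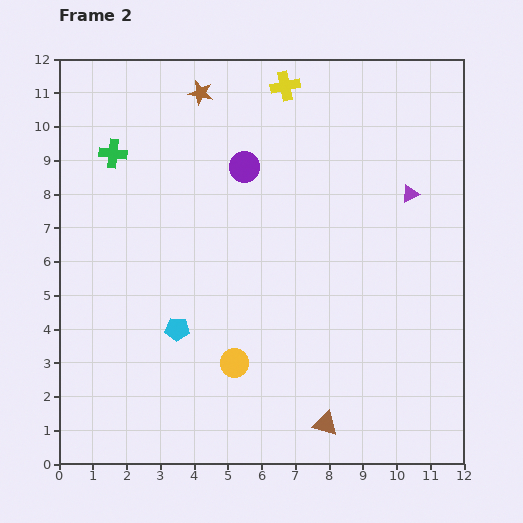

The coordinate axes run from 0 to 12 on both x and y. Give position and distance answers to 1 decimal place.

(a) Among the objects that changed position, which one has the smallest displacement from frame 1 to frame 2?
the brown triangle

(moved 0.7)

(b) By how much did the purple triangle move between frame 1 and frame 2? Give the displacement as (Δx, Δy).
(2.8, 2.5)

The purple triangle was at (7.6, 5.5) in frame 1 and (10.4, 8.0) in frame 2.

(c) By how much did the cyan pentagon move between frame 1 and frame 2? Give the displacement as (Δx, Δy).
(1.7, 2.2)

The cyan pentagon was at (1.8, 1.8) in frame 1 and (3.5, 4.0) in frame 2.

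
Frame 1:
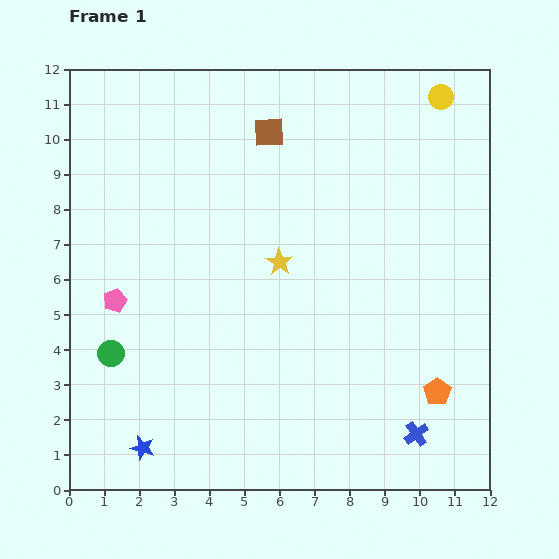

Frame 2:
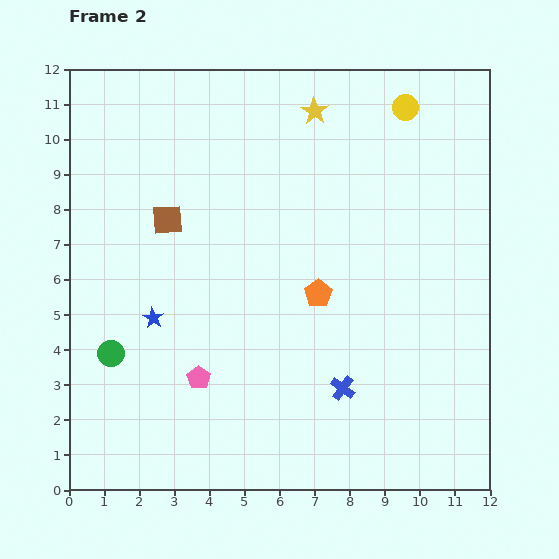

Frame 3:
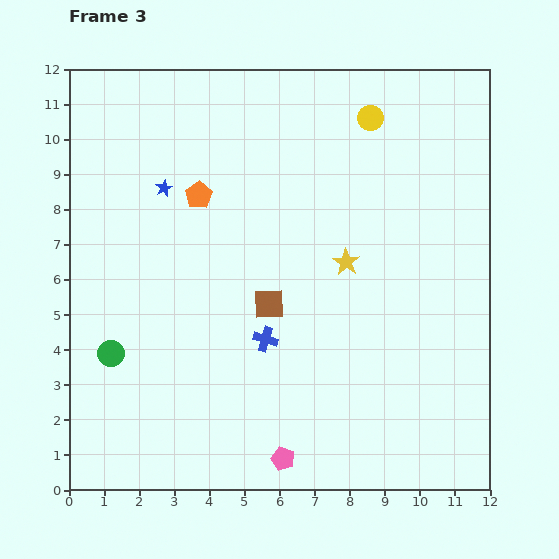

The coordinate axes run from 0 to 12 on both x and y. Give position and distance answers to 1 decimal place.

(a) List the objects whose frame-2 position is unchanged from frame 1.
the green circle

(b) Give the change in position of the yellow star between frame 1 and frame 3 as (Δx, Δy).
(1.9, 0.0)

The yellow star was at (6.0, 6.5) in frame 1 and (7.9, 6.5) in frame 3.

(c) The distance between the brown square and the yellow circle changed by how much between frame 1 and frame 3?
+1.0

Distance in frame 1: 5.0. Distance in frame 3: 6.0.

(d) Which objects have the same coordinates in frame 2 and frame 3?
the green circle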